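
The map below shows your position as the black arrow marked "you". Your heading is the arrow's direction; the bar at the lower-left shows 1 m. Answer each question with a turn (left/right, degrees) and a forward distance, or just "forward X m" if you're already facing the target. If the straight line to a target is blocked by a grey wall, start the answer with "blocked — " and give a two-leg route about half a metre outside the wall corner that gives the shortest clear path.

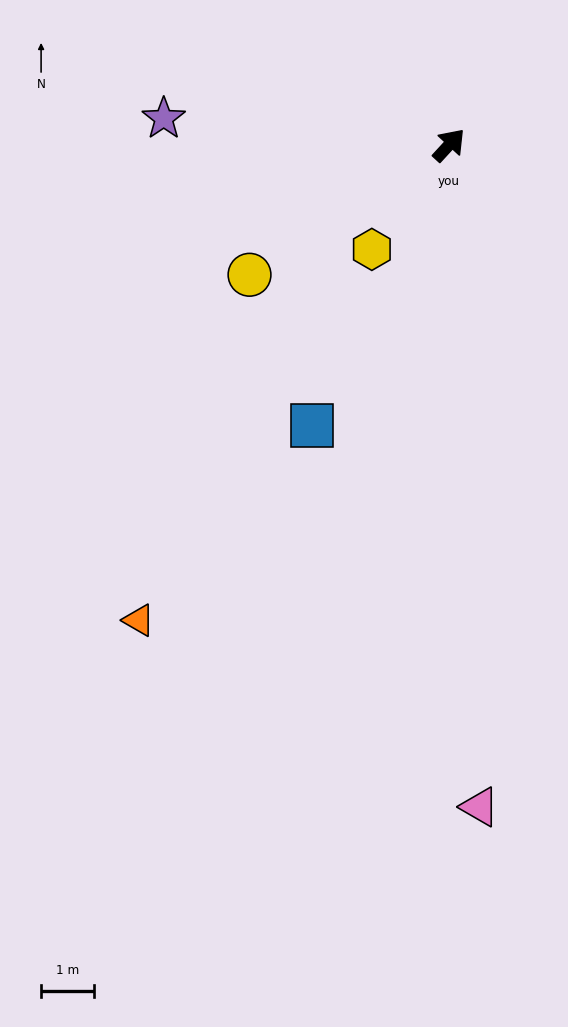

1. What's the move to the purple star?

turn left 127°, forward 5.5 m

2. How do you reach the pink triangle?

turn right 135°, forward 12.6 m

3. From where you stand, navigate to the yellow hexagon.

turn right 174°, forward 2.5 m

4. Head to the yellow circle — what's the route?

turn left 166°, forward 4.5 m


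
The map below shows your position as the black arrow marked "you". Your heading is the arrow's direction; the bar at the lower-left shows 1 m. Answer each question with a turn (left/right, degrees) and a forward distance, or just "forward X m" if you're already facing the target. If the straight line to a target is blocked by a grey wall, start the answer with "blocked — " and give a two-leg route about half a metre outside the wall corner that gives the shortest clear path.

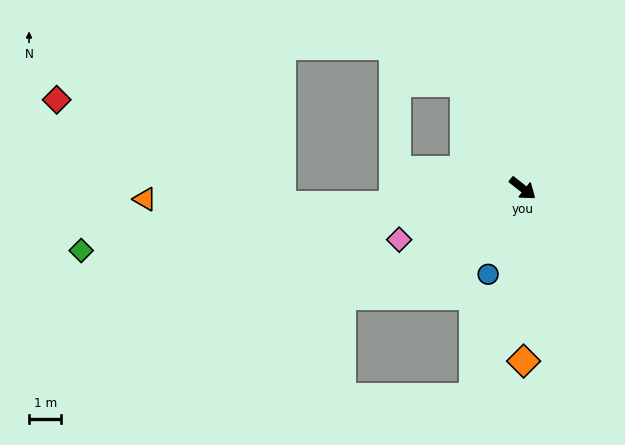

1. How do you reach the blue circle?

turn right 74°, forward 2.9 m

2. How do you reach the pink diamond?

turn right 119°, forward 4.1 m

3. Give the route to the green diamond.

turn right 134°, forward 13.8 m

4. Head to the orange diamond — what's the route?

turn right 51°, forward 5.3 m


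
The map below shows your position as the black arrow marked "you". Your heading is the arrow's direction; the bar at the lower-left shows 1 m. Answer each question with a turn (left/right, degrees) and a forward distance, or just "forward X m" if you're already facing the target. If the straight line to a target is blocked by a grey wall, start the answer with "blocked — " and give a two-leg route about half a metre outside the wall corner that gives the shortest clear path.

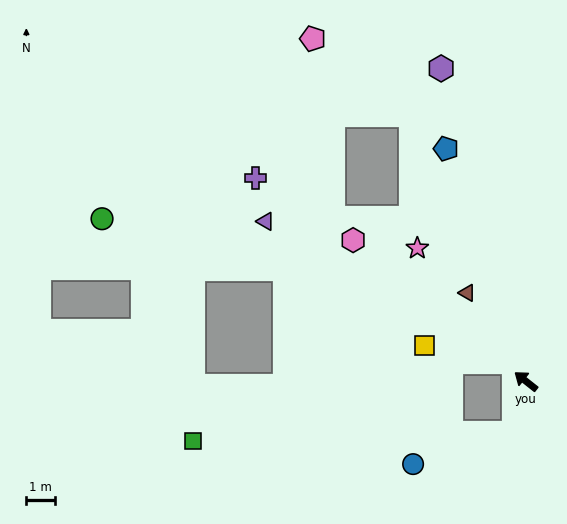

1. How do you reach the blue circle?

blocked — turn left 115°, forward 1.9 m, then turn right 59°, forward 3.7 m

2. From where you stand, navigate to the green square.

blocked — turn left 115°, forward 1.9 m, then turn right 75°, forward 11.4 m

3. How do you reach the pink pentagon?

blocked — turn right 28°, forward 10.3 m, then turn left 29°, forward 4.4 m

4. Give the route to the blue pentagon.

turn right 33°, forward 8.7 m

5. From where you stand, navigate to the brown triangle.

turn right 18°, forward 3.8 m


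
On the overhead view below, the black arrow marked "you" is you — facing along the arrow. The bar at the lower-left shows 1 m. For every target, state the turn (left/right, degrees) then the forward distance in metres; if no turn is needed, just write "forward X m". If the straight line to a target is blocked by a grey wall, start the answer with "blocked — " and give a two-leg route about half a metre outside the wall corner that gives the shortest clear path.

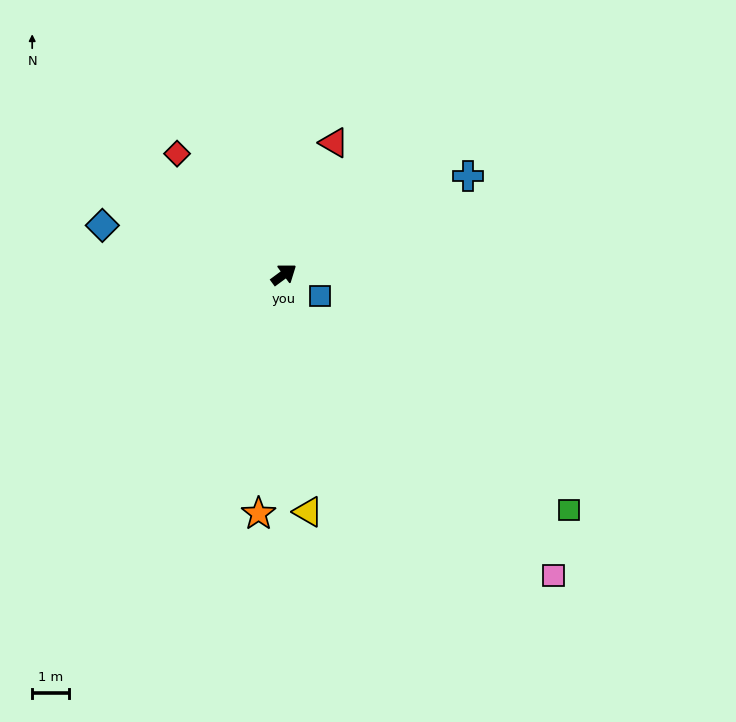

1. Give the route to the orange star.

turn right 132°, forward 6.6 m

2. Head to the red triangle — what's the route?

turn left 33°, forward 3.9 m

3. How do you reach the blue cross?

turn right 8°, forward 5.7 m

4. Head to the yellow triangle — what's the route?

turn right 121°, forward 6.6 m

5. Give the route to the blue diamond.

turn left 128°, forward 5.2 m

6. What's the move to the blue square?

turn right 68°, forward 1.1 m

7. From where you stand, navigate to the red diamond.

turn left 95°, forward 4.4 m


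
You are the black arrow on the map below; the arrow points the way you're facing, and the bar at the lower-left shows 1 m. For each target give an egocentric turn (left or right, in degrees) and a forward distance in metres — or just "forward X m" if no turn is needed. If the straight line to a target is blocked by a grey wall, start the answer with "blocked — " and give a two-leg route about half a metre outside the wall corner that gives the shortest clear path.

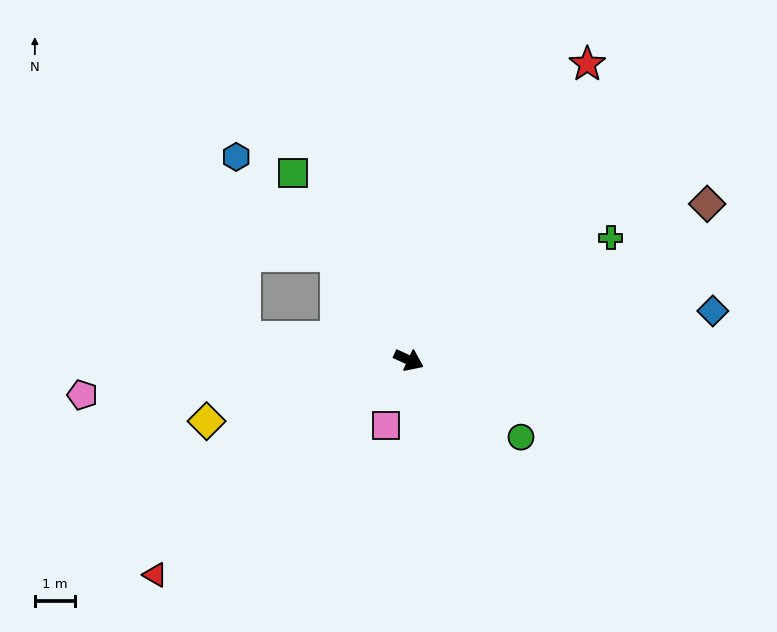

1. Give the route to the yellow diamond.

turn right 138°, forward 5.2 m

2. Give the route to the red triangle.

turn right 115°, forward 8.2 m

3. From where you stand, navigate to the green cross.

turn left 56°, forward 5.8 m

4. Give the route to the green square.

turn left 147°, forward 5.5 m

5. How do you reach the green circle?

turn right 10°, forward 3.4 m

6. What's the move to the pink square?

turn right 84°, forward 1.7 m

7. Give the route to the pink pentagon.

turn right 149°, forward 8.1 m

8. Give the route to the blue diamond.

turn left 34°, forward 7.6 m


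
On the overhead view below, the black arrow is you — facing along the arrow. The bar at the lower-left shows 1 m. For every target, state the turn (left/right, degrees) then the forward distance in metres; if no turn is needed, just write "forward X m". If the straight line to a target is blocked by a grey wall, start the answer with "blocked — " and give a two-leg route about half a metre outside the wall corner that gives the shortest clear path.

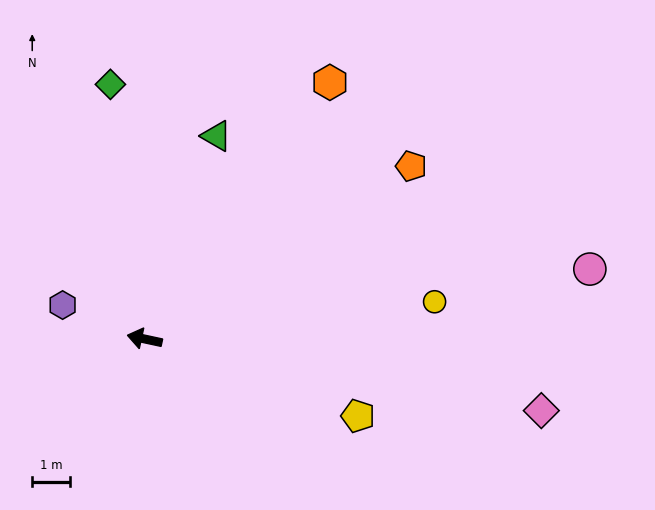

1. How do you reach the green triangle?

turn right 97°, forward 5.6 m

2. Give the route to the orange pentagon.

turn right 135°, forward 8.3 m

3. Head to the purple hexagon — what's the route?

turn right 10°, forward 2.3 m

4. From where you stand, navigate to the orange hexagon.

turn right 114°, forward 8.3 m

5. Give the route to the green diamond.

turn right 70°, forward 6.7 m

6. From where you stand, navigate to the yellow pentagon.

turn left 172°, forward 5.9 m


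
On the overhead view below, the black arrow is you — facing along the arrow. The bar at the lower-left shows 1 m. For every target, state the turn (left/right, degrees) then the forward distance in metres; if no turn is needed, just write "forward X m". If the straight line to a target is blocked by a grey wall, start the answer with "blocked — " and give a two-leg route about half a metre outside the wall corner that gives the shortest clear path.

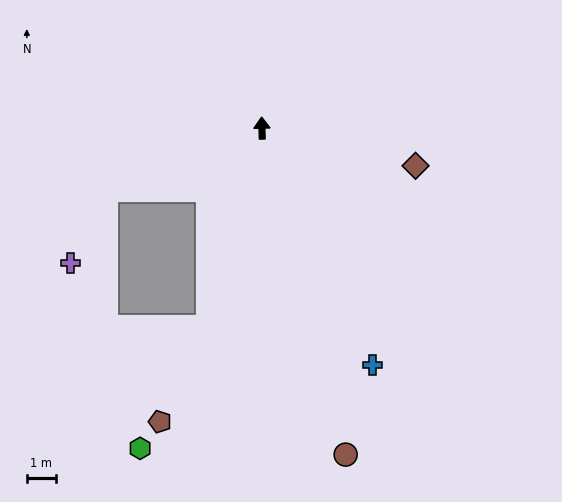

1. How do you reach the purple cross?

blocked — turn left 110°, forward 5.7 m, then turn left 43°, forward 2.8 m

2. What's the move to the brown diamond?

turn right 105°, forward 5.4 m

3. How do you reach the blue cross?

turn right 156°, forward 8.9 m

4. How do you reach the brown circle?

turn right 167°, forward 11.5 m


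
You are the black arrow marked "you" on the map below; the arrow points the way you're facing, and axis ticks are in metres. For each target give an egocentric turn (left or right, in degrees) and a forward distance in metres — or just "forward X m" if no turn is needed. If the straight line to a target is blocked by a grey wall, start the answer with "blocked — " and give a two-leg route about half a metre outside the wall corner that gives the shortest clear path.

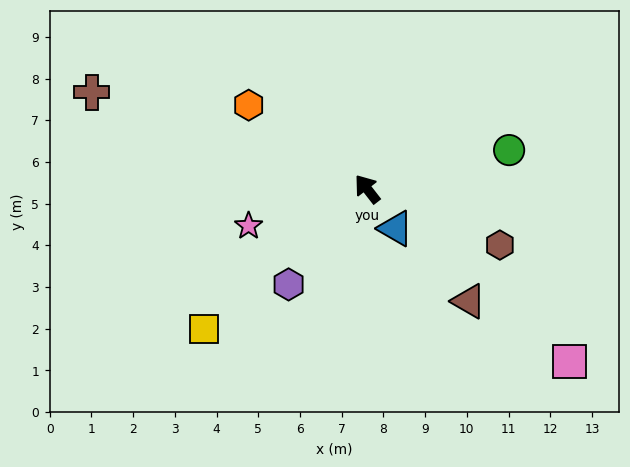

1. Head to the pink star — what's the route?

turn left 69°, forward 3.0 m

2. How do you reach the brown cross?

turn left 33°, forward 7.0 m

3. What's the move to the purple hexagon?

turn left 103°, forward 3.0 m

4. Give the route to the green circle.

turn right 113°, forward 3.5 m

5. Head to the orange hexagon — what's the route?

turn left 17°, forward 3.5 m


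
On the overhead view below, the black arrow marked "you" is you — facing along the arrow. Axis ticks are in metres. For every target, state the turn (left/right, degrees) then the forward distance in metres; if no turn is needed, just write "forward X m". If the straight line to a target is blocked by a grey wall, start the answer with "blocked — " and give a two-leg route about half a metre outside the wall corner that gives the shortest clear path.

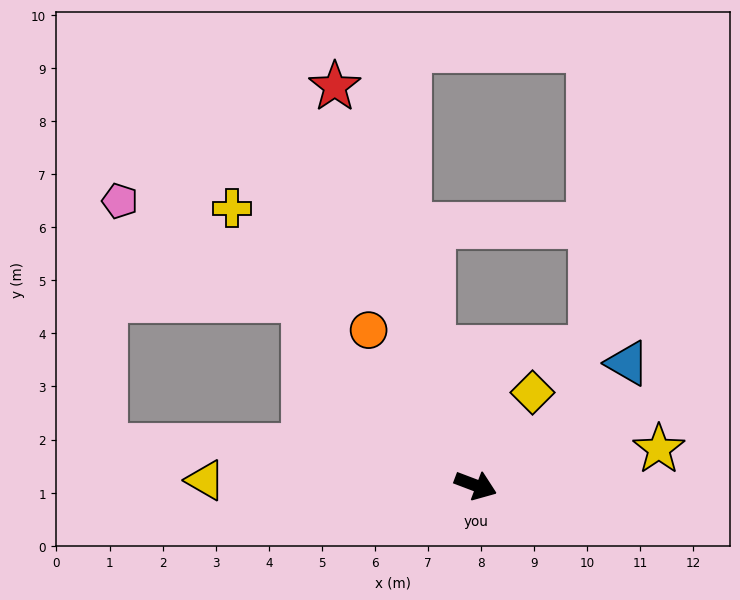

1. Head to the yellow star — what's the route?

turn left 32°, forward 3.5 m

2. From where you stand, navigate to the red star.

turn left 130°, forward 8.0 m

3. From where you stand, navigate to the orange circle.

turn left 145°, forward 3.6 m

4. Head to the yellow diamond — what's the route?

turn left 79°, forward 2.1 m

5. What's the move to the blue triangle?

turn left 60°, forward 3.7 m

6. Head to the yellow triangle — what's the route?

turn right 160°, forward 5.1 m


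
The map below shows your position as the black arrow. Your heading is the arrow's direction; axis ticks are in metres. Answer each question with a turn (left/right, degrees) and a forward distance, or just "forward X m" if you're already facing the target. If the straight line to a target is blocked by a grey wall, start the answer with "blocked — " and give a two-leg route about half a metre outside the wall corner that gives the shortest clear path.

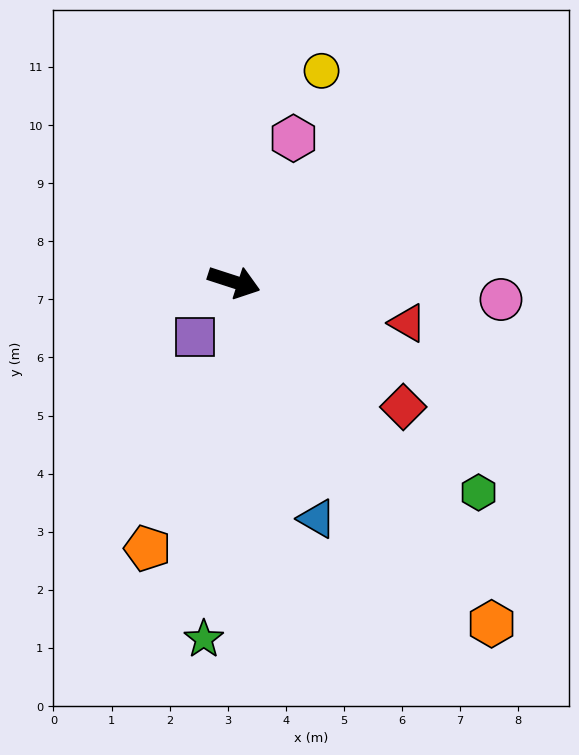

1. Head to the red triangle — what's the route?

turn left 5°, forward 3.1 m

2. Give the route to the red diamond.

turn right 19°, forward 3.6 m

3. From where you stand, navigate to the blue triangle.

turn right 53°, forward 4.3 m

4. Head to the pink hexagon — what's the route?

turn left 85°, forward 2.7 m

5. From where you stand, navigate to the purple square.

turn right 107°, forward 1.2 m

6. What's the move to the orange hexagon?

turn right 35°, forward 7.4 m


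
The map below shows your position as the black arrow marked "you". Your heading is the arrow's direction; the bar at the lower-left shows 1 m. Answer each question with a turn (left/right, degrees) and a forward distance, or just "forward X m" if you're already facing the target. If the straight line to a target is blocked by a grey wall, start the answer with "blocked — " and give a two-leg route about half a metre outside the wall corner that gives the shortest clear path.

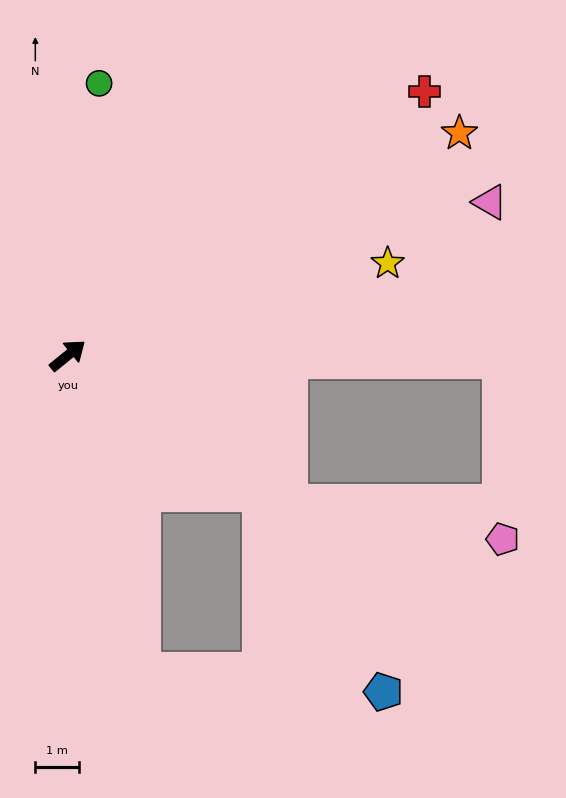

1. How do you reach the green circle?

turn left 44°, forward 6.3 m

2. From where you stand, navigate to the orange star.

turn right 10°, forward 10.3 m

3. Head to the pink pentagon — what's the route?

blocked — turn right 73°, forward 6.1 m, then turn left 24°, forward 5.0 m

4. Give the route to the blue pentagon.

blocked — turn right 75°, forward 5.4 m, then turn right 22°, forward 5.3 m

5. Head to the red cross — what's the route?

turn right 3°, forward 10.1 m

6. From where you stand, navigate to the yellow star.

turn right 23°, forward 7.6 m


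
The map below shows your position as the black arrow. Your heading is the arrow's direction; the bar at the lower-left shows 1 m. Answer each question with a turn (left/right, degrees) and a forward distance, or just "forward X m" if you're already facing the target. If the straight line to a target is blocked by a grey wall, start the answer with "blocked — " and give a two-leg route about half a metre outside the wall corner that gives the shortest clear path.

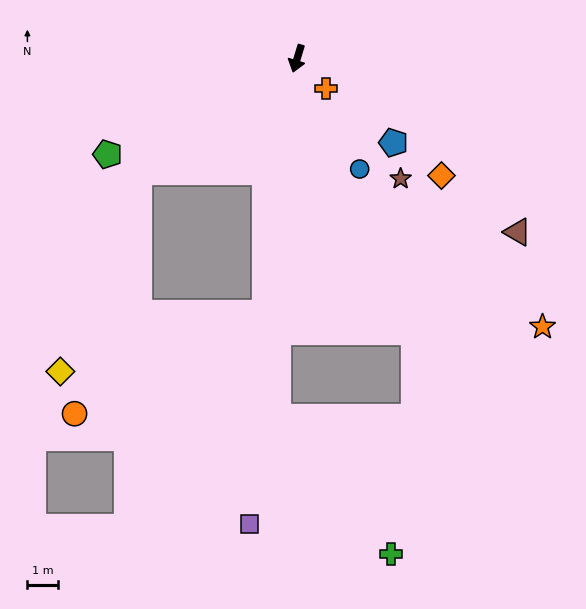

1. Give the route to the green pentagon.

turn right 46°, forward 6.9 m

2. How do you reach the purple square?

turn left 11°, forward 15.3 m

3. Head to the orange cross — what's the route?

turn left 61°, forward 1.4 m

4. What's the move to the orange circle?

blocked — turn right 37°, forward 6.4 m, then turn left 39°, forward 8.2 m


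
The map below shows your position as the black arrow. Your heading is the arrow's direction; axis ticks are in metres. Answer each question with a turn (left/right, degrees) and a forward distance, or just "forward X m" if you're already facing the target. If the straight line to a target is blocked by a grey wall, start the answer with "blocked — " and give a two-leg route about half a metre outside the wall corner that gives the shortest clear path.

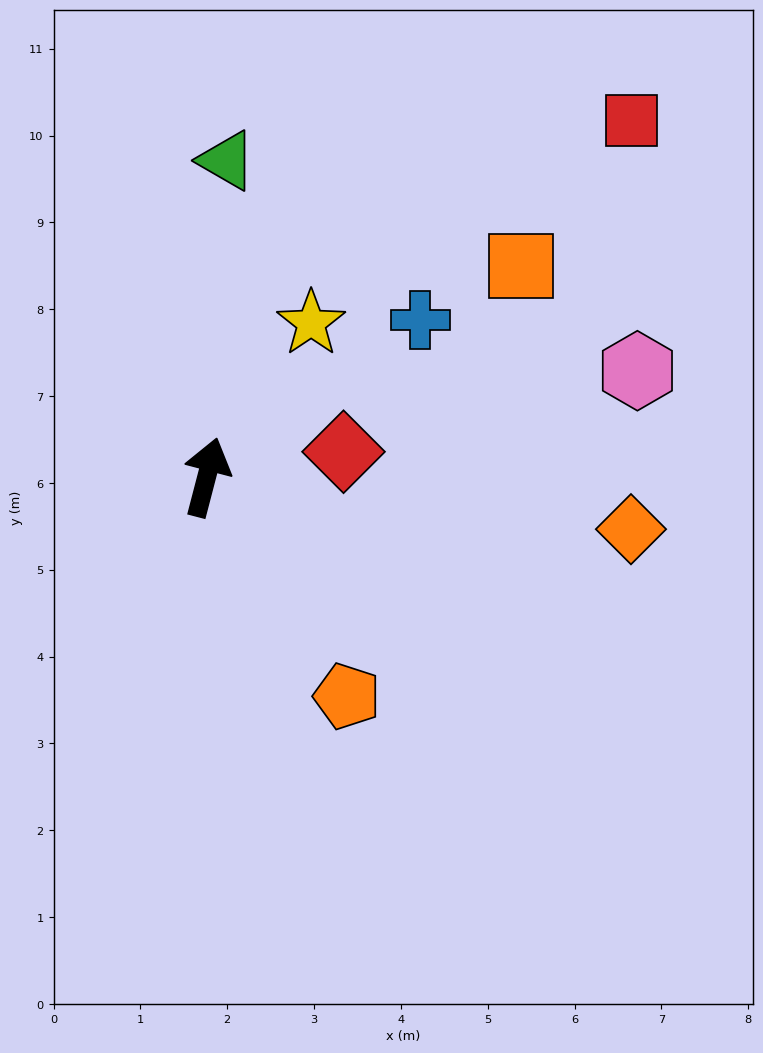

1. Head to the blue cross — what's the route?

turn right 39°, forward 3.1 m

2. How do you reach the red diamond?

turn right 65°, forward 1.6 m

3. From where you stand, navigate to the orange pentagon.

turn right 133°, forward 3.0 m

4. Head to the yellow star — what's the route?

turn right 20°, forward 2.1 m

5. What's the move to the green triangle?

turn left 11°, forward 3.7 m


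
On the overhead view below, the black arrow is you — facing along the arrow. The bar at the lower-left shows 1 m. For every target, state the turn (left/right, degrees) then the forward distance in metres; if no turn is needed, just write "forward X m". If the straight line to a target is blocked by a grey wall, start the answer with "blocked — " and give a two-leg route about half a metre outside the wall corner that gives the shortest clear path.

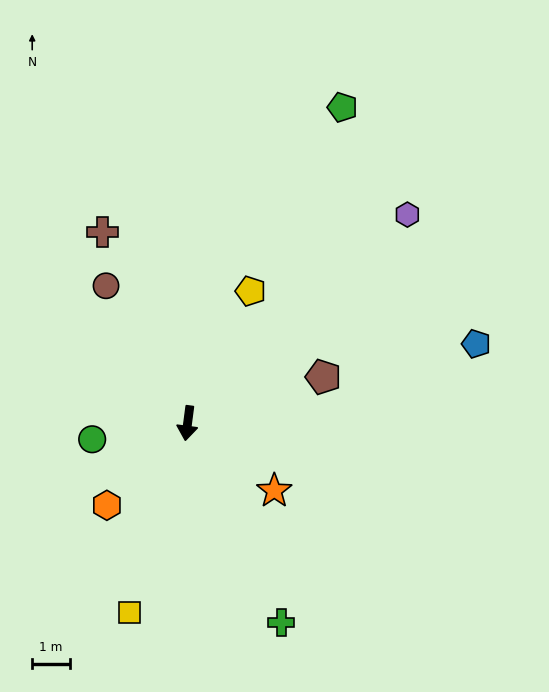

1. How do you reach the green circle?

turn right 73°, forward 2.6 m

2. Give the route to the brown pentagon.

turn left 116°, forward 3.8 m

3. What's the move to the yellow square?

turn right 10°, forward 5.3 m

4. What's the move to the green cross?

turn left 33°, forward 5.9 m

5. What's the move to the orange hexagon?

turn right 37°, forward 3.1 m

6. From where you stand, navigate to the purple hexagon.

turn left 141°, forward 8.1 m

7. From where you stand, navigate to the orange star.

turn left 60°, forward 2.9 m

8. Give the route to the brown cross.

turn right 149°, forward 5.6 m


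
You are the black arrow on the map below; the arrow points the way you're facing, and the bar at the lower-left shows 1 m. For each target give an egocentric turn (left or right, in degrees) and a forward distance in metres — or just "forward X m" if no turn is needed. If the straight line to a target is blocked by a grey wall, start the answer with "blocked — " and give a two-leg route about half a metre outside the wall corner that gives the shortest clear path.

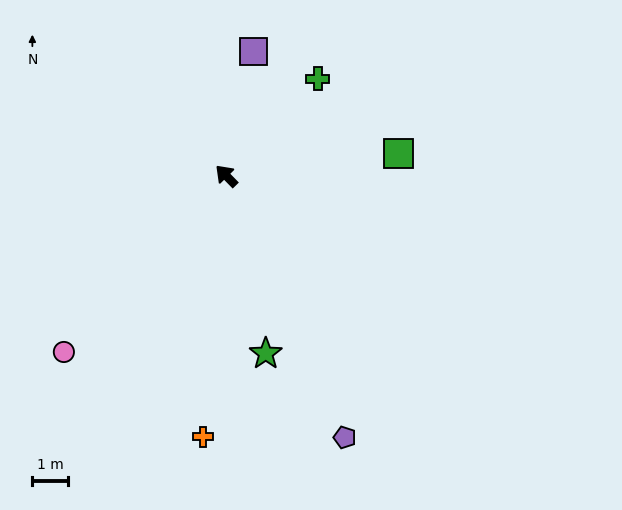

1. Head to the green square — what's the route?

turn right 127°, forward 4.9 m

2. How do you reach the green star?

turn left 148°, forward 5.1 m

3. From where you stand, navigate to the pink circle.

turn left 93°, forward 6.8 m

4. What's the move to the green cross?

turn right 88°, forward 3.8 m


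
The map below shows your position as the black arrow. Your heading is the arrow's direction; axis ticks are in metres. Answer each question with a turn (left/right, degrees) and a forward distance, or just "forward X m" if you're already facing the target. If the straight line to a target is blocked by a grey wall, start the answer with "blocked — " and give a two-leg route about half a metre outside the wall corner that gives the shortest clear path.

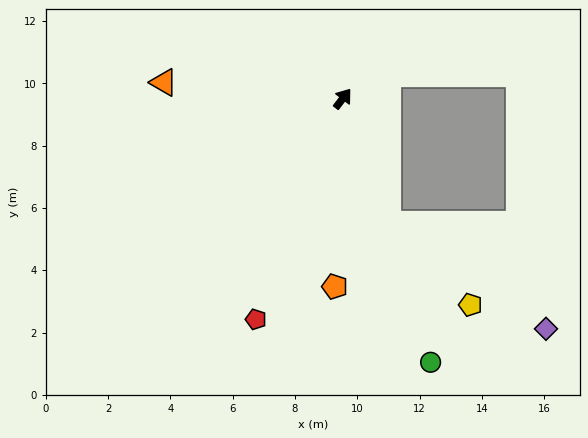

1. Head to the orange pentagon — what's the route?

turn right 145°, forward 6.0 m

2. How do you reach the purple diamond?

blocked — turn right 123°, forward 4.3 m, then turn left 37°, forward 6.1 m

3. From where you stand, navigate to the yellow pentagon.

blocked — turn right 123°, forward 4.3 m, then turn left 26°, forward 3.7 m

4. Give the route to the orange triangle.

turn left 122°, forward 5.8 m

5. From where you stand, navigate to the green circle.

turn right 124°, forward 8.9 m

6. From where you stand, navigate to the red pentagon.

turn right 164°, forward 7.6 m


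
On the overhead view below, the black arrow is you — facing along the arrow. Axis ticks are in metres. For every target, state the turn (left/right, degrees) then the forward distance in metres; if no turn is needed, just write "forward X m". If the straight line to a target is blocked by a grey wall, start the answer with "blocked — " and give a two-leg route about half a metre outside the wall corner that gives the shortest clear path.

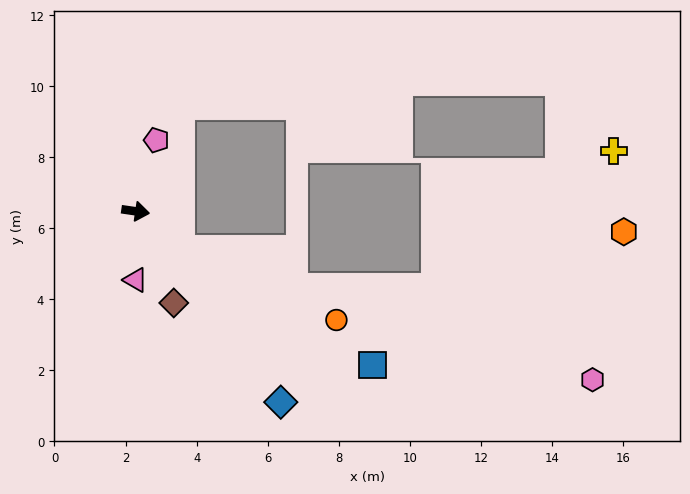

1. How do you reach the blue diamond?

turn right 44°, forward 6.7 m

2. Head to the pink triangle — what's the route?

turn right 82°, forward 1.9 m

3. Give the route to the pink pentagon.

turn left 82°, forward 2.1 m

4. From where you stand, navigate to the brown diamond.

turn right 59°, forward 2.8 m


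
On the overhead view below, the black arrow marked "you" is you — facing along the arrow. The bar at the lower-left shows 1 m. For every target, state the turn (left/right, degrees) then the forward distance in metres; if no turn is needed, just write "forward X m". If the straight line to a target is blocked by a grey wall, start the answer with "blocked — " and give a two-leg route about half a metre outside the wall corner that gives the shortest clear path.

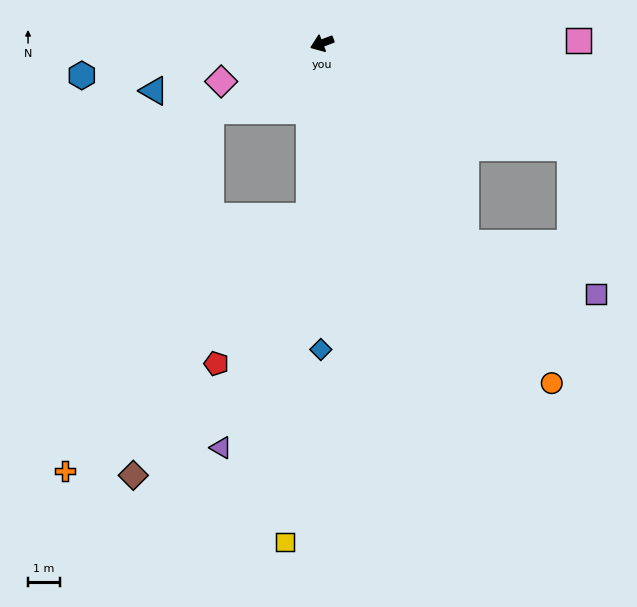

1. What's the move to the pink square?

turn left 160°, forward 8.0 m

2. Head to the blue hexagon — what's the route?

turn right 13°, forward 7.6 m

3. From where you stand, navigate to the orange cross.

blocked — turn left 65°, forward 5.5 m, then turn right 40°, forward 11.1 m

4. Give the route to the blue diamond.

turn left 69°, forward 9.6 m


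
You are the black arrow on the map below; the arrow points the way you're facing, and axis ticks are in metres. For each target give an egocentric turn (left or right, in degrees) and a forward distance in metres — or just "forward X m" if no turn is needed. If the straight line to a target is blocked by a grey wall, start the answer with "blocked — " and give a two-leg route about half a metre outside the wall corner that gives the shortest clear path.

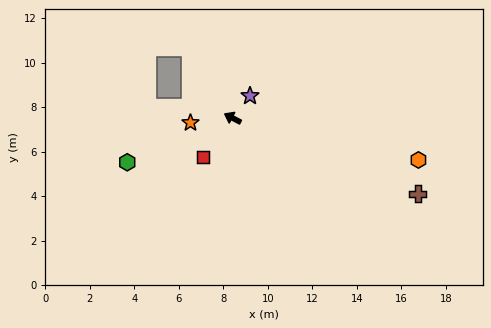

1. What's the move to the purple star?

turn right 101°, forward 1.3 m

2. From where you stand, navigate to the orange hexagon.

turn right 165°, forward 8.6 m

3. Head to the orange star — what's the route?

turn left 34°, forward 1.9 m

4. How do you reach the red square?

turn left 80°, forward 2.2 m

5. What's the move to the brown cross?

turn right 175°, forward 9.0 m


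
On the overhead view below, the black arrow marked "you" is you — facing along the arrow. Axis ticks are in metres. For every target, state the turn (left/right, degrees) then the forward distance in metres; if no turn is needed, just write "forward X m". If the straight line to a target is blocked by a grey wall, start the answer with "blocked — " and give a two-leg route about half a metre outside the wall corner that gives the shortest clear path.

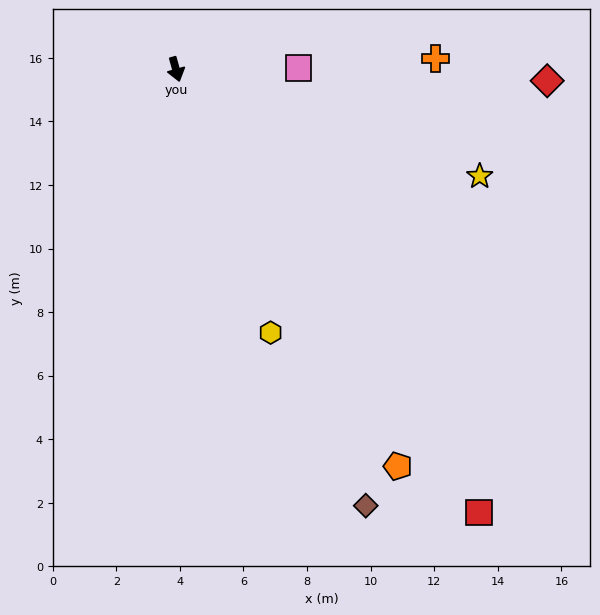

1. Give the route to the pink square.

turn left 75°, forward 3.9 m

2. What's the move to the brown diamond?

turn left 8°, forward 15.0 m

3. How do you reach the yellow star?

turn left 55°, forward 10.1 m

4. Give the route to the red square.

turn left 19°, forward 16.9 m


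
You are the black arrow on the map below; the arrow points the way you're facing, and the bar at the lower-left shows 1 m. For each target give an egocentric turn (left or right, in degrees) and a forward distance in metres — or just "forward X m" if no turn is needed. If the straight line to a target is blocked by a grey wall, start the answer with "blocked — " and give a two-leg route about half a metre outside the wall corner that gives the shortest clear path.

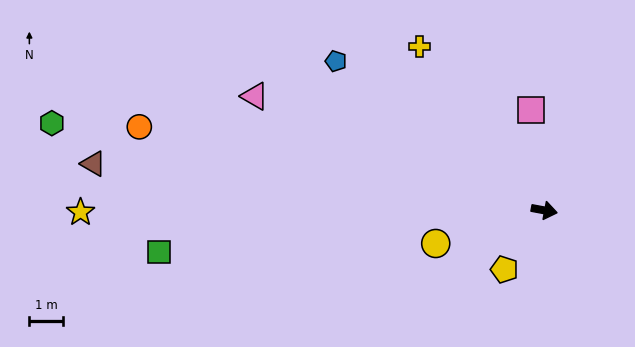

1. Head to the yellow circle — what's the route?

turn right 152°, forward 3.4 m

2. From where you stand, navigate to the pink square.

turn left 108°, forward 3.0 m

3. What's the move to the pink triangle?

turn left 169°, forward 9.3 m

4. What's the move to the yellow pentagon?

turn right 113°, forward 2.1 m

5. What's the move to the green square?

turn right 163°, forward 11.6 m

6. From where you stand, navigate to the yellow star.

turn right 169°, forward 13.9 m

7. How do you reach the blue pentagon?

turn left 155°, forward 7.7 m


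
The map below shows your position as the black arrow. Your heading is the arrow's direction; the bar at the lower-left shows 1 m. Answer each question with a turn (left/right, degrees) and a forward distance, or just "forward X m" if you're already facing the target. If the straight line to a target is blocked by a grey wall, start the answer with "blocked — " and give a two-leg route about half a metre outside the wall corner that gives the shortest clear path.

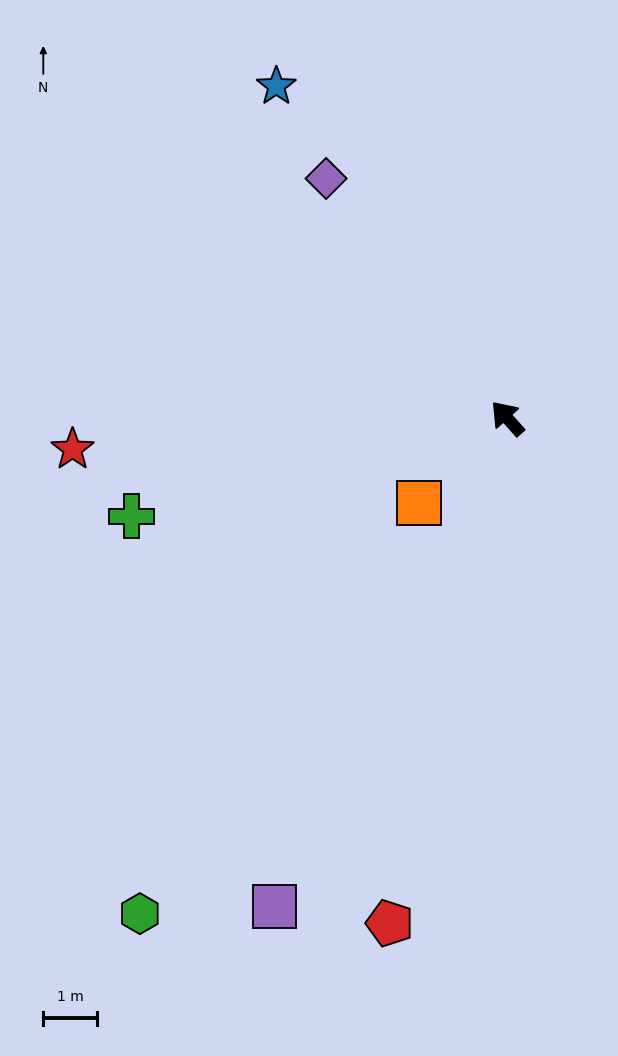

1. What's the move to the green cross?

turn left 63°, forward 7.2 m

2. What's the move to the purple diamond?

turn right 5°, forward 5.6 m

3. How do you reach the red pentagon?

turn left 125°, forward 9.7 m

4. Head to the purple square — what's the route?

turn left 113°, forward 10.1 m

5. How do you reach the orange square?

turn left 92°, forward 2.3 m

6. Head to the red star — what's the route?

turn left 52°, forward 8.1 m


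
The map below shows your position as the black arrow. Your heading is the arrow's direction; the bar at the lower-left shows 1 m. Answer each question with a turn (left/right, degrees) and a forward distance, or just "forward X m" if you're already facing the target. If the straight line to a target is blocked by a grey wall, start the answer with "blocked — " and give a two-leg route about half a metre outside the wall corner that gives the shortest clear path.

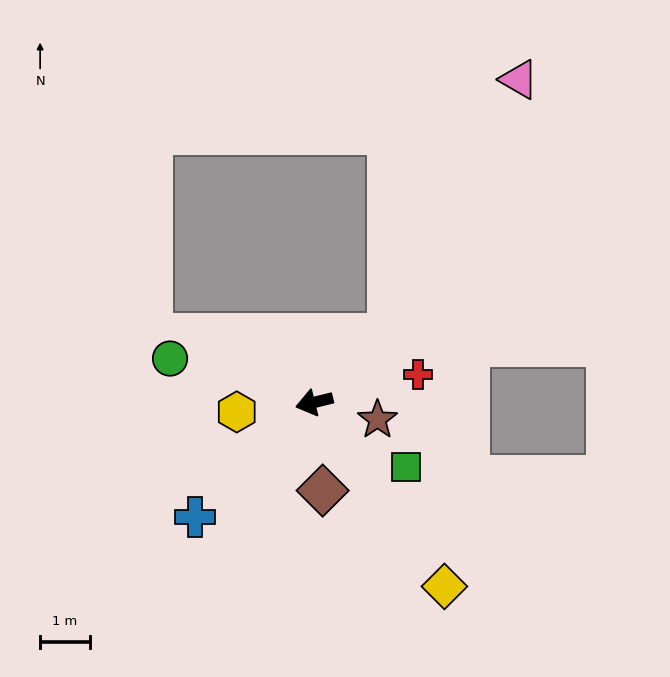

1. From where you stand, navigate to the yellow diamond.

turn left 111°, forward 4.5 m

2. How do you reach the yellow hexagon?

turn right 7°, forward 1.6 m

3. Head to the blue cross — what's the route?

turn left 30°, forward 3.3 m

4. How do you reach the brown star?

turn left 151°, forward 1.3 m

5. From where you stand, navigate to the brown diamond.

turn left 82°, forward 1.8 m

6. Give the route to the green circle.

turn right 31°, forward 3.0 m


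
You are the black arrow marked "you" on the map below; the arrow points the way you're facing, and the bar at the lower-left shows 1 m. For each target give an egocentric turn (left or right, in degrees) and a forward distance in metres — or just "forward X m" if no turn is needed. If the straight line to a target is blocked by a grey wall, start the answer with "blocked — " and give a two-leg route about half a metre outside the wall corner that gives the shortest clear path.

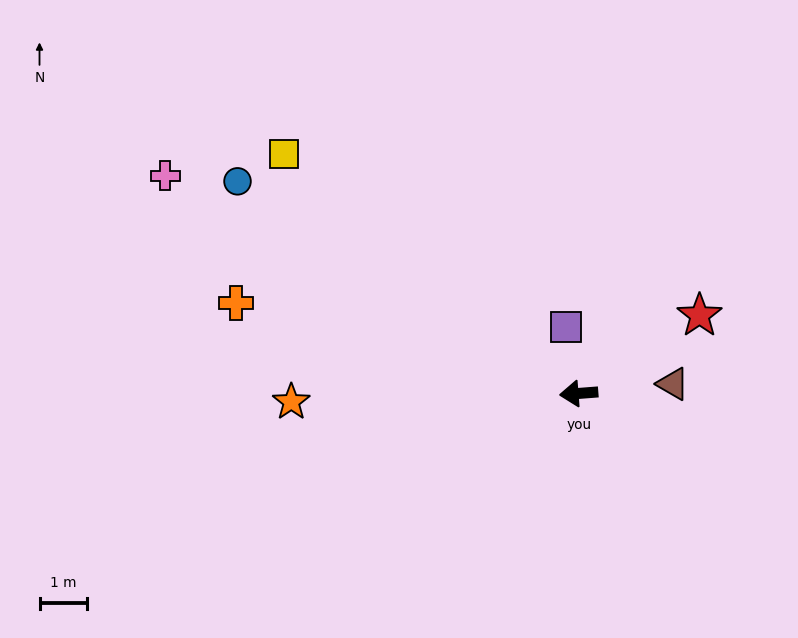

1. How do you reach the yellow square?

turn right 44°, forward 8.0 m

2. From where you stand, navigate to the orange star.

turn right 3°, forward 6.1 m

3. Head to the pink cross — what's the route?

turn right 32°, forward 9.8 m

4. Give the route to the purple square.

turn right 83°, forward 1.4 m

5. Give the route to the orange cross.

turn right 19°, forward 7.5 m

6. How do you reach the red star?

turn right 152°, forward 3.0 m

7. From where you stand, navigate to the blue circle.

turn right 36°, forward 8.5 m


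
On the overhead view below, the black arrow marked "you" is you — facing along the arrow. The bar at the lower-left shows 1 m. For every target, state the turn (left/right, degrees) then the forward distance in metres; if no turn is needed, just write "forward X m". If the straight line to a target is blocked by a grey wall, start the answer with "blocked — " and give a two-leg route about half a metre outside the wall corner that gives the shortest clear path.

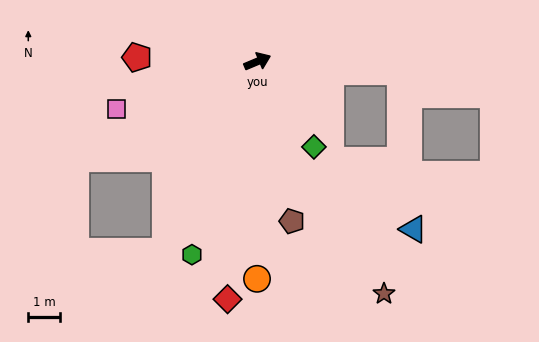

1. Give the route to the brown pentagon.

turn right 101°, forward 5.2 m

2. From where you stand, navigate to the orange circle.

turn right 113°, forward 6.9 m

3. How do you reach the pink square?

turn left 176°, forward 4.7 m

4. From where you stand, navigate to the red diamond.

turn right 120°, forward 7.6 m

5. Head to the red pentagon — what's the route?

turn left 155°, forward 3.8 m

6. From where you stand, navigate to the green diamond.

turn right 79°, forward 3.2 m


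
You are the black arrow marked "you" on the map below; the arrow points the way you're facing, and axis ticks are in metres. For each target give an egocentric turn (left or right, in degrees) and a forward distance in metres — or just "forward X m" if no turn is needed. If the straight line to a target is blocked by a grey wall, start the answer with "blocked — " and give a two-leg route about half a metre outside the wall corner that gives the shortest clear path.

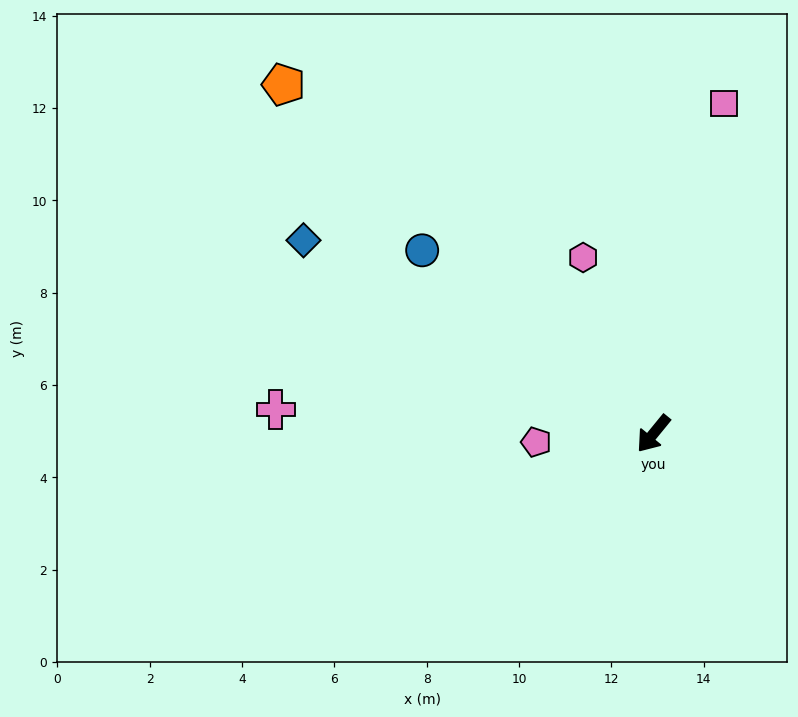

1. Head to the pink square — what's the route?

turn right 153°, forward 7.3 m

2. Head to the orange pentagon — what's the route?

turn right 94°, forward 11.0 m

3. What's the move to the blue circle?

turn right 89°, forward 6.4 m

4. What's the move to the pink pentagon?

turn right 47°, forward 2.5 m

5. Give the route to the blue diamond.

turn right 80°, forward 8.7 m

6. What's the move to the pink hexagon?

turn right 119°, forward 4.1 m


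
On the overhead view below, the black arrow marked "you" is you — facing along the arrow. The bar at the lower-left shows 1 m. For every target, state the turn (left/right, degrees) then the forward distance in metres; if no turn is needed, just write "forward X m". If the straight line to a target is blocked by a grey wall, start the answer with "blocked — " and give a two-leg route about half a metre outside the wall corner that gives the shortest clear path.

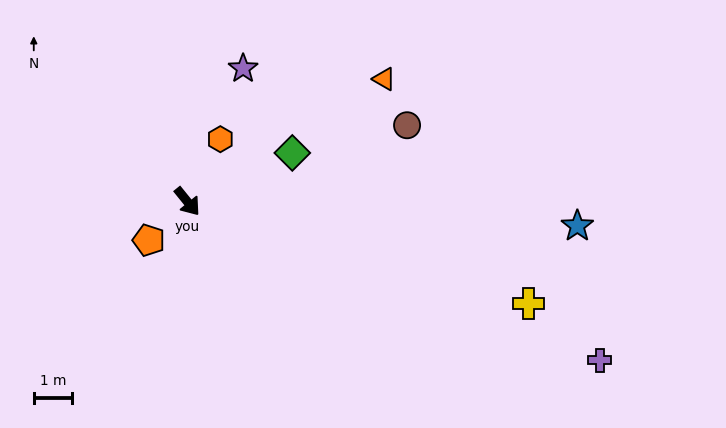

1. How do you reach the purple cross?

turn left 30°, forward 11.6 m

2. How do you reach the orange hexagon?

turn left 113°, forward 1.9 m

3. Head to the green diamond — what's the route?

turn left 76°, forward 3.0 m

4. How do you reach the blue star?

turn left 47°, forward 10.2 m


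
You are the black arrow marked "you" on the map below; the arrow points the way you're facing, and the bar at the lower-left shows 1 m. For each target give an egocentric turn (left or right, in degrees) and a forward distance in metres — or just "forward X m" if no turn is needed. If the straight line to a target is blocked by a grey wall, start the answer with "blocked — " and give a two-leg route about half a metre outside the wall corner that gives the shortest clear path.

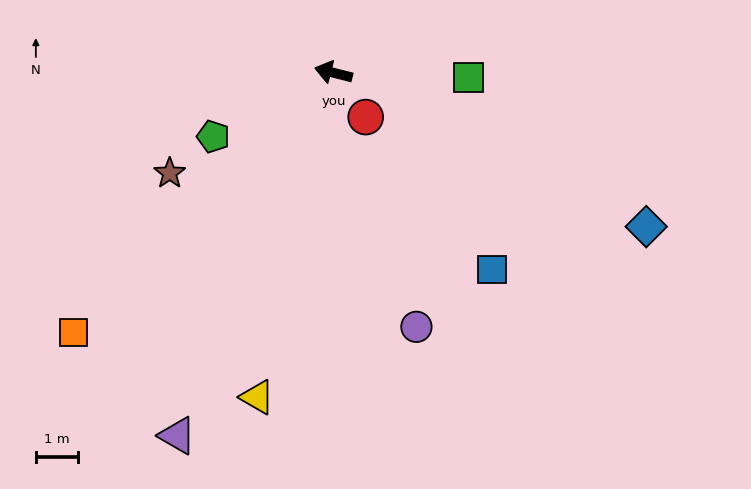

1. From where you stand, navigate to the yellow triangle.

turn left 91°, forward 7.9 m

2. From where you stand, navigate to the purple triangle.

turn left 81°, forward 9.4 m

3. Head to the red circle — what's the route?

turn left 140°, forward 1.3 m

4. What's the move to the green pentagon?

turn left 42°, forward 3.2 m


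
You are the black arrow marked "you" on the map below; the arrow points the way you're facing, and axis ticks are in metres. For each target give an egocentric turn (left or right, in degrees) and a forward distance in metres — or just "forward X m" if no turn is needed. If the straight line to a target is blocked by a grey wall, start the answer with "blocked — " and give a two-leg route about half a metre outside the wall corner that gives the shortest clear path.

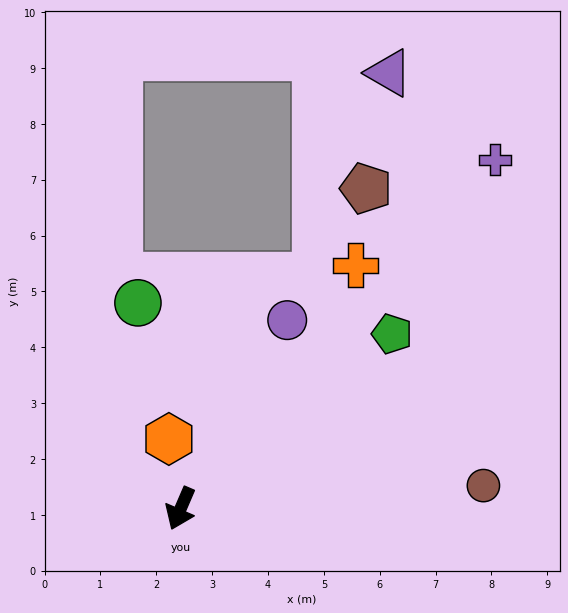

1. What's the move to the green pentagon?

turn left 153°, forward 4.9 m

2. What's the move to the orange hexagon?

turn right 147°, forward 1.3 m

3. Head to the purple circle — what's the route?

turn left 174°, forward 3.9 m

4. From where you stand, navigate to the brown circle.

turn left 118°, forward 5.4 m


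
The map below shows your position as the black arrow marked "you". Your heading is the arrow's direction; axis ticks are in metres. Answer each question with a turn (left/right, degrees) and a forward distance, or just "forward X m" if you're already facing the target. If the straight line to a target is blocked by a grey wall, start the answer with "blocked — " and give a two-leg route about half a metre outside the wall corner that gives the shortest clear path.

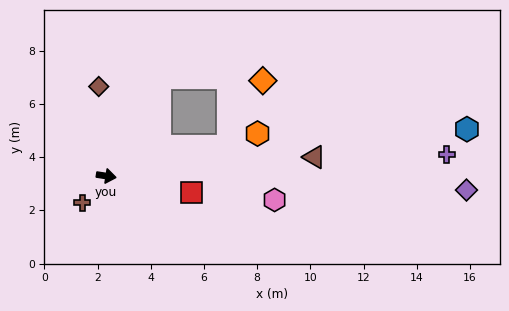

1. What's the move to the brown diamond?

turn left 104°, forward 3.4 m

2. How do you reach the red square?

turn right 2°, forward 3.2 m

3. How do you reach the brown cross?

turn right 123°, forward 1.4 m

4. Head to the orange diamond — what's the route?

blocked — turn left 23°, forward 4.7 m, then turn left 47°, forward 2.8 m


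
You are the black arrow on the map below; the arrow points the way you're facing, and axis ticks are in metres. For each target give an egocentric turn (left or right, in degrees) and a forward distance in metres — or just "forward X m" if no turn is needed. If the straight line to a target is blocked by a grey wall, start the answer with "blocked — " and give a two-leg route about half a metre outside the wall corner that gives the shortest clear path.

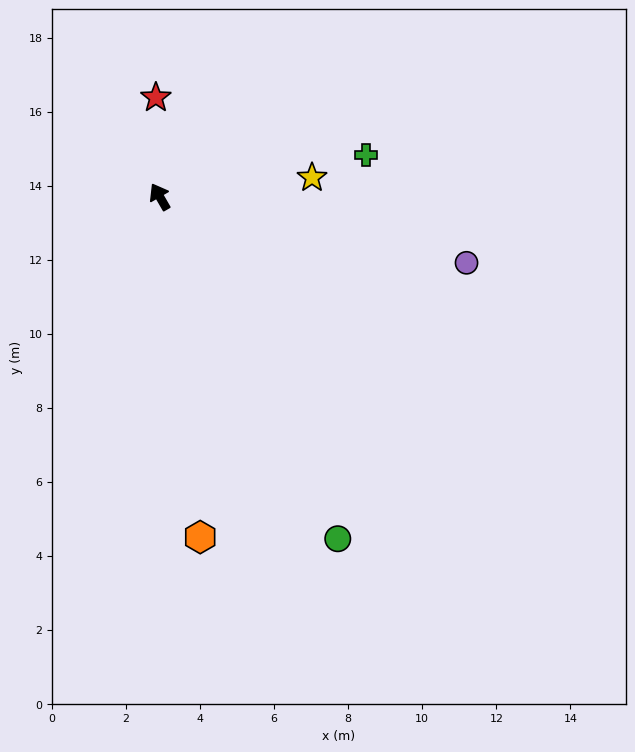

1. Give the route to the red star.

turn right 28°, forward 2.7 m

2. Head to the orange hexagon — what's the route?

turn left 157°, forward 9.3 m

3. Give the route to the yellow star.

turn right 113°, forward 4.1 m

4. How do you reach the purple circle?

turn right 132°, forward 8.5 m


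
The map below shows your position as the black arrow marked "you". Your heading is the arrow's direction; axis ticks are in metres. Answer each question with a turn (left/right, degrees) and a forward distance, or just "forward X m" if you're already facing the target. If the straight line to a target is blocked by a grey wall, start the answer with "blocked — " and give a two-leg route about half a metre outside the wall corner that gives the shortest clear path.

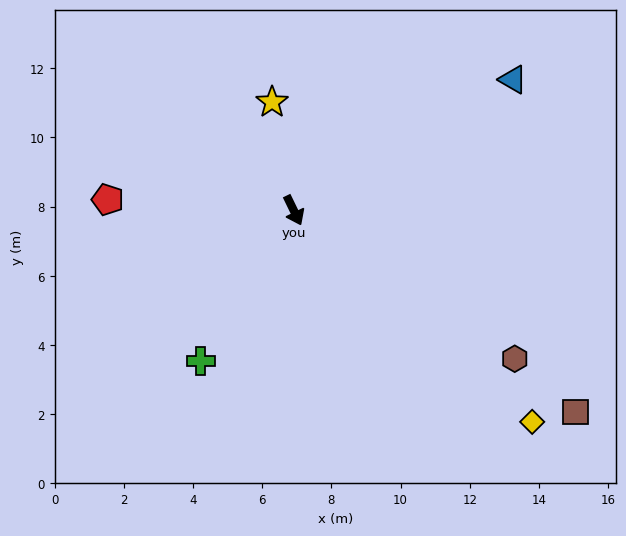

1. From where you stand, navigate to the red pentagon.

turn right 119°, forward 5.4 m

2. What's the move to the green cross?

turn right 58°, forward 5.1 m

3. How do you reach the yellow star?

turn left 165°, forward 3.2 m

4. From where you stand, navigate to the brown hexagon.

turn left 30°, forward 7.7 m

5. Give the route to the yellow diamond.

turn left 23°, forward 9.2 m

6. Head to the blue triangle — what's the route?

turn left 95°, forward 7.4 m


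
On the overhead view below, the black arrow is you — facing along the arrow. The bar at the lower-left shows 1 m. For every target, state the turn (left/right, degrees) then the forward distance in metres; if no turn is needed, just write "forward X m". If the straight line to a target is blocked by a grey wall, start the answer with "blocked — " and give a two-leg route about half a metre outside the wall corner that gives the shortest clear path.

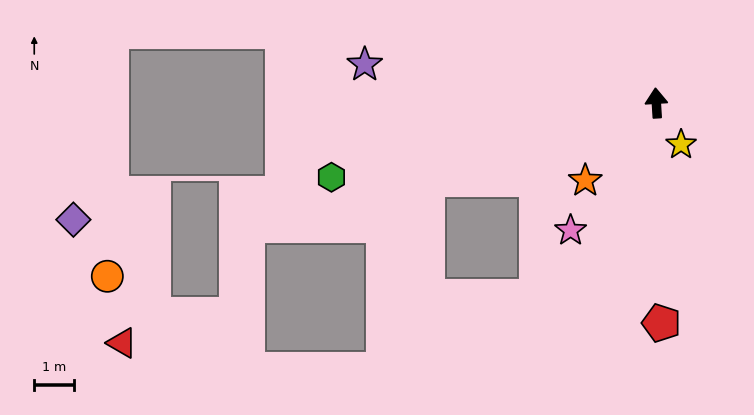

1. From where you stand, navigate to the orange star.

turn left 134°, forward 2.6 m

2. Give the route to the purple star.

turn left 79°, forward 7.3 m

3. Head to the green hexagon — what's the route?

turn left 99°, forward 8.3 m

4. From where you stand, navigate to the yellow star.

turn right 153°, forward 1.2 m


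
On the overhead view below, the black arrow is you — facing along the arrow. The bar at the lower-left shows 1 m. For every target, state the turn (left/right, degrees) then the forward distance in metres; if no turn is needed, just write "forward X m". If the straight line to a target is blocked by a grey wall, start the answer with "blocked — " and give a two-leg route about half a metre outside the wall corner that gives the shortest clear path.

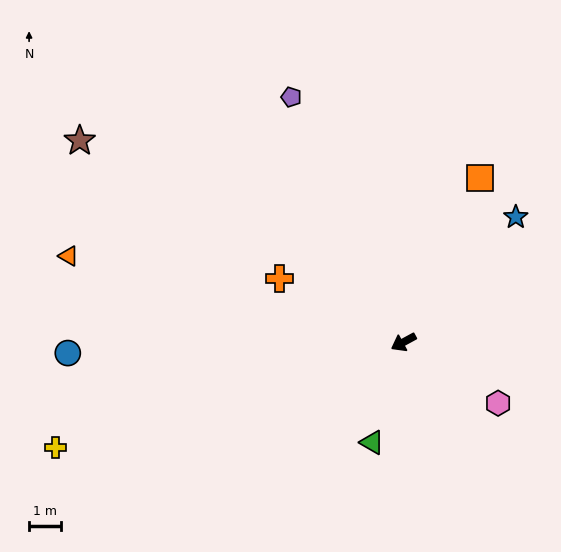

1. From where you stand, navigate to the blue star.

turn right 160°, forward 5.3 m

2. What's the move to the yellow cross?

turn right 12°, forward 11.4 m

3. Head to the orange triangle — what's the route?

turn right 43°, forward 10.9 m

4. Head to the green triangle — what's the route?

turn left 44°, forward 3.3 m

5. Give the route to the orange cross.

turn right 56°, forward 4.4 m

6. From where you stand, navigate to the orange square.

turn right 143°, forward 5.7 m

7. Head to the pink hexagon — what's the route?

turn left 119°, forward 3.5 m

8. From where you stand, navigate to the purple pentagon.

turn right 94°, forward 8.5 m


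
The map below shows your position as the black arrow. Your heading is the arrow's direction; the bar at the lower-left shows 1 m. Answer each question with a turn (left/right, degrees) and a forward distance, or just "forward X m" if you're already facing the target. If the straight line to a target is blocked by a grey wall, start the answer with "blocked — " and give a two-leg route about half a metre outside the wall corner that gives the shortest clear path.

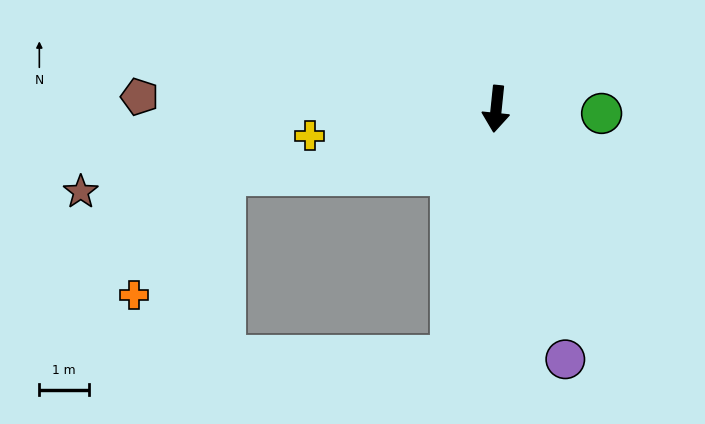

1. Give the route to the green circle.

turn left 93°, forward 2.1 m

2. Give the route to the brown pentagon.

turn right 86°, forward 7.3 m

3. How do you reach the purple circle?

turn left 21°, forward 5.3 m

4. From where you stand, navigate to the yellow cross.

turn right 76°, forward 3.8 m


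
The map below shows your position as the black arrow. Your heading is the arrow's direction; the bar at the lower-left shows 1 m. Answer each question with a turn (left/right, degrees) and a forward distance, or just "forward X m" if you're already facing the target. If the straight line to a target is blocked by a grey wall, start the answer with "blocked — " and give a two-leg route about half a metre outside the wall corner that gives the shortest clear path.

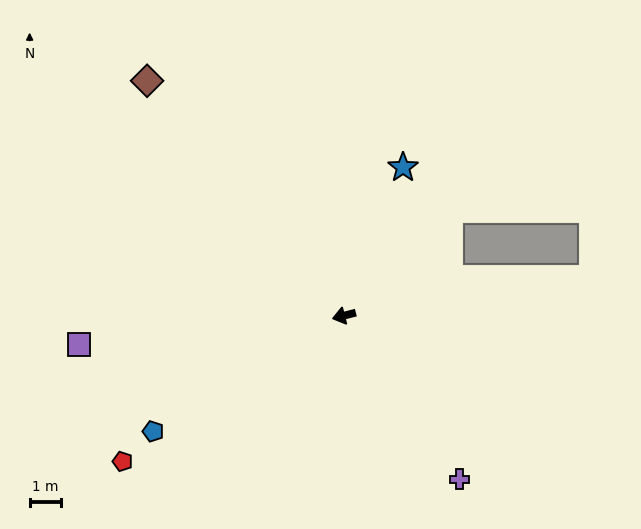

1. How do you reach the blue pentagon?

turn left 17°, forward 7.2 m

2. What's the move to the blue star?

turn right 126°, forward 5.1 m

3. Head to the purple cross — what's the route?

turn left 111°, forward 6.4 m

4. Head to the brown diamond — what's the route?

turn right 64°, forward 9.8 m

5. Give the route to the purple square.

turn right 8°, forward 8.5 m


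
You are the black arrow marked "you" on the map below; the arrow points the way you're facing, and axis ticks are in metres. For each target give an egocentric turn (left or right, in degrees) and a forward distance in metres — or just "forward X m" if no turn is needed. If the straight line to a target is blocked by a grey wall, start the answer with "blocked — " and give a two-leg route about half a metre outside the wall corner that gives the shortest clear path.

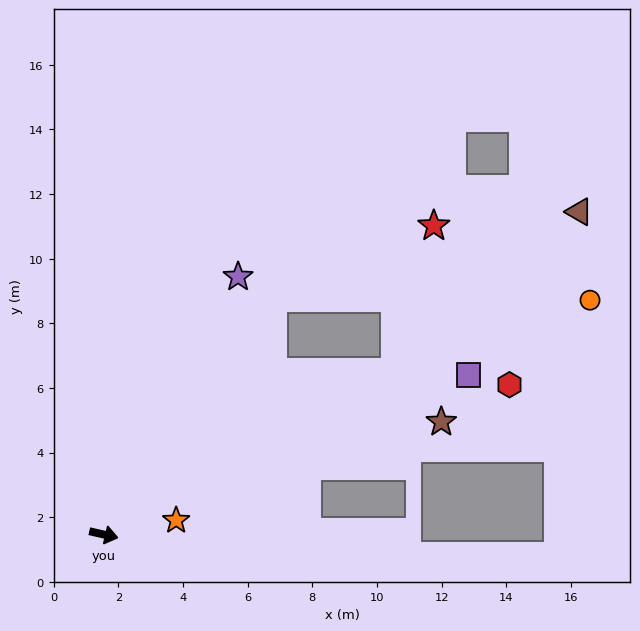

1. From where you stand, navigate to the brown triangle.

blocked — turn left 42°, forward 10.3 m, then turn left 12°, forward 7.5 m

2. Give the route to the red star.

blocked — turn left 67°, forward 9.0 m, then turn right 30°, forward 5.4 m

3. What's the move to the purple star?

turn left 75°, forward 9.0 m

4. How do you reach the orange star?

turn left 24°, forward 2.3 m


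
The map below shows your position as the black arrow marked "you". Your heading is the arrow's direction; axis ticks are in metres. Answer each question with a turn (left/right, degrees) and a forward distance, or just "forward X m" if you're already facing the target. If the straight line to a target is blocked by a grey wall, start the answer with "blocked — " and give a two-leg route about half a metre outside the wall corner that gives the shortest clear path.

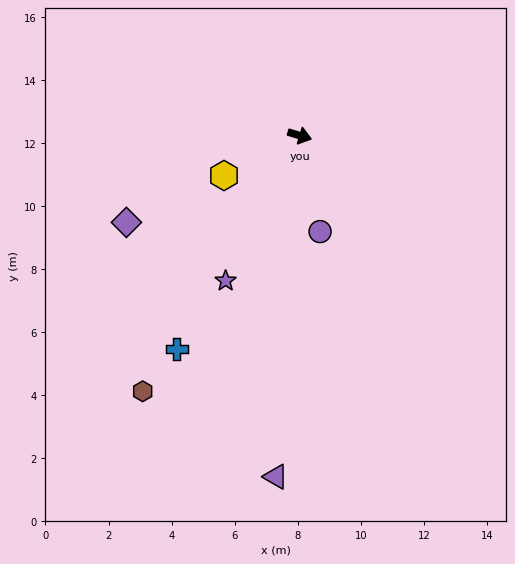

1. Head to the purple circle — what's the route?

turn right 61°, forward 3.1 m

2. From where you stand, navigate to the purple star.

turn right 100°, forward 5.2 m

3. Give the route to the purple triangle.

turn right 77°, forward 10.8 m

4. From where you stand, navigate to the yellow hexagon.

turn right 135°, forward 2.7 m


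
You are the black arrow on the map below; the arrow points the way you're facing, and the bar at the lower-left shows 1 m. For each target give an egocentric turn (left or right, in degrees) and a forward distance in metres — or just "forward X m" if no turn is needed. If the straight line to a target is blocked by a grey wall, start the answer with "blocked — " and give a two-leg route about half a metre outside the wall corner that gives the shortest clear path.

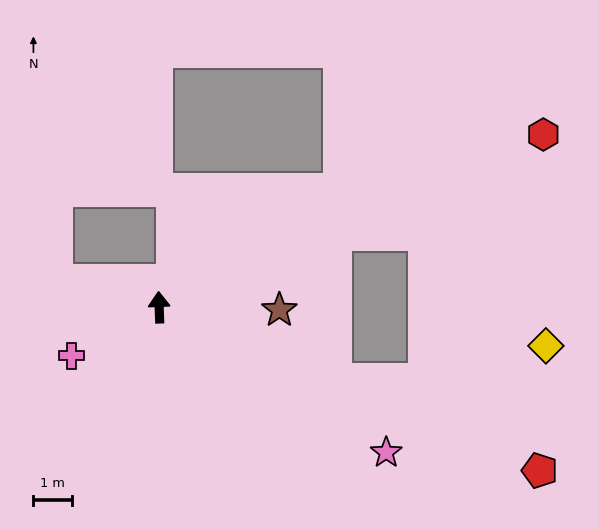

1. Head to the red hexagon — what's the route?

turn right 68°, forward 10.9 m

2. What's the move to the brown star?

turn right 93°, forward 3.1 m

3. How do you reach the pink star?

turn right 125°, forward 7.0 m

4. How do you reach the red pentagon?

turn right 115°, forward 10.8 m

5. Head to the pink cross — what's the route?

turn left 117°, forward 2.6 m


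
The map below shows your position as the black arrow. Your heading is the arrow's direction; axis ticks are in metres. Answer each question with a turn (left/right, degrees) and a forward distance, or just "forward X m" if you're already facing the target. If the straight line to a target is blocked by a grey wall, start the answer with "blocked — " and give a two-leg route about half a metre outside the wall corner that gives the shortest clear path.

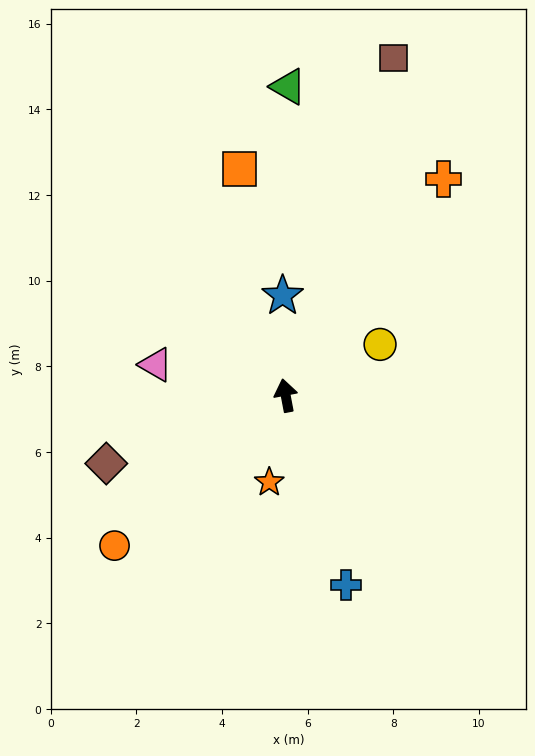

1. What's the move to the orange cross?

turn right 47°, forward 6.3 m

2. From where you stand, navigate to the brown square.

turn right 28°, forward 8.3 m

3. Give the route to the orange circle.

turn left 121°, forward 5.3 m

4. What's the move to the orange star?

turn left 159°, forward 2.1 m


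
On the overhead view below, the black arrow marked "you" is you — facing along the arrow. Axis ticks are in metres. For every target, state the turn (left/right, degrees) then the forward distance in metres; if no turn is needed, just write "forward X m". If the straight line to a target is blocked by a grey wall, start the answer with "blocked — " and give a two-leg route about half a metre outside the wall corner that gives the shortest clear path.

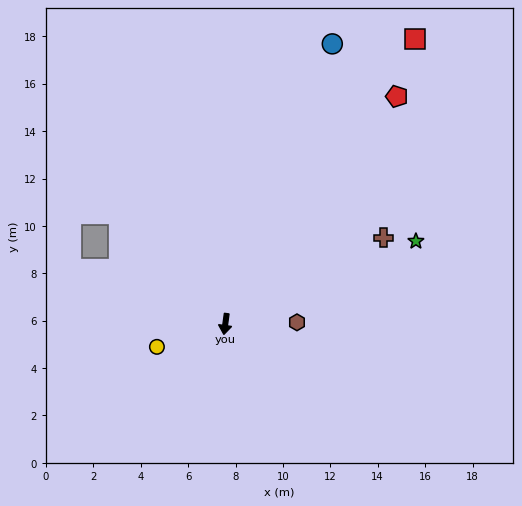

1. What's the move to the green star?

turn left 121°, forward 8.8 m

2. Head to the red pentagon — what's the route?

turn left 151°, forward 12.0 m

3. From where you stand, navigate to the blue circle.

turn left 167°, forward 12.7 m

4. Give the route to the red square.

turn left 154°, forward 14.5 m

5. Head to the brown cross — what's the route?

turn left 126°, forward 7.6 m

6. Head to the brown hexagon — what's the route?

turn left 99°, forward 3.0 m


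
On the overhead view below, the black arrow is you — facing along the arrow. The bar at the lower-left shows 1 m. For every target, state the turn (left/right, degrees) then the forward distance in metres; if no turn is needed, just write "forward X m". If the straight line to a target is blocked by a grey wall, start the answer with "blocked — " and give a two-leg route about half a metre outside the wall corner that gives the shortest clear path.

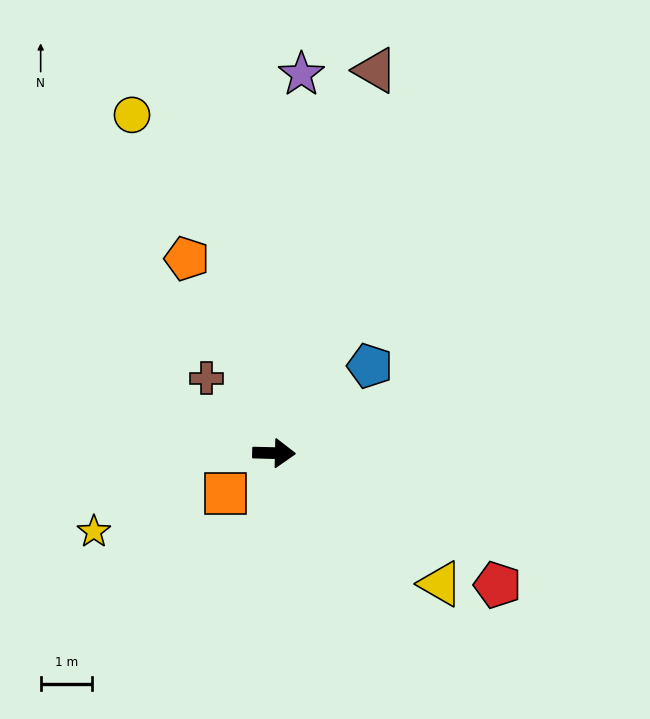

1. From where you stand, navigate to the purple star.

turn left 87°, forward 7.3 m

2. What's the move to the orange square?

turn right 139°, forward 1.2 m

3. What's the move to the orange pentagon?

turn left 116°, forward 4.1 m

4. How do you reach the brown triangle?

turn left 77°, forward 7.7 m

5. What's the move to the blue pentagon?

turn left 44°, forward 2.5 m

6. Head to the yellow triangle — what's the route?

turn right 37°, forward 4.1 m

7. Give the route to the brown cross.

turn left 133°, forward 2.0 m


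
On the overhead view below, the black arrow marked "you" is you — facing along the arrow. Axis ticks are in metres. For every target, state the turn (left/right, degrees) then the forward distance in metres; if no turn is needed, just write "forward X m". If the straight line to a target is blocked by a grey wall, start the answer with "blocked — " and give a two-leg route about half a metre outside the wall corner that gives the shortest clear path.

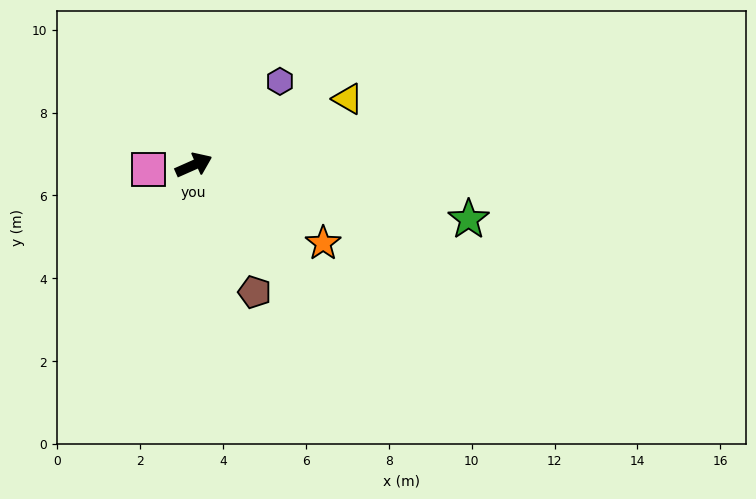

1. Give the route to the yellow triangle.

forward 4.0 m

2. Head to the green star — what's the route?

turn right 35°, forward 6.8 m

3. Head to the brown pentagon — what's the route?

turn right 88°, forward 3.4 m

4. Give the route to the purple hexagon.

turn left 20°, forward 2.9 m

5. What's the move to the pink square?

turn left 162°, forward 1.1 m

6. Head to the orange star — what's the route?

turn right 55°, forward 3.6 m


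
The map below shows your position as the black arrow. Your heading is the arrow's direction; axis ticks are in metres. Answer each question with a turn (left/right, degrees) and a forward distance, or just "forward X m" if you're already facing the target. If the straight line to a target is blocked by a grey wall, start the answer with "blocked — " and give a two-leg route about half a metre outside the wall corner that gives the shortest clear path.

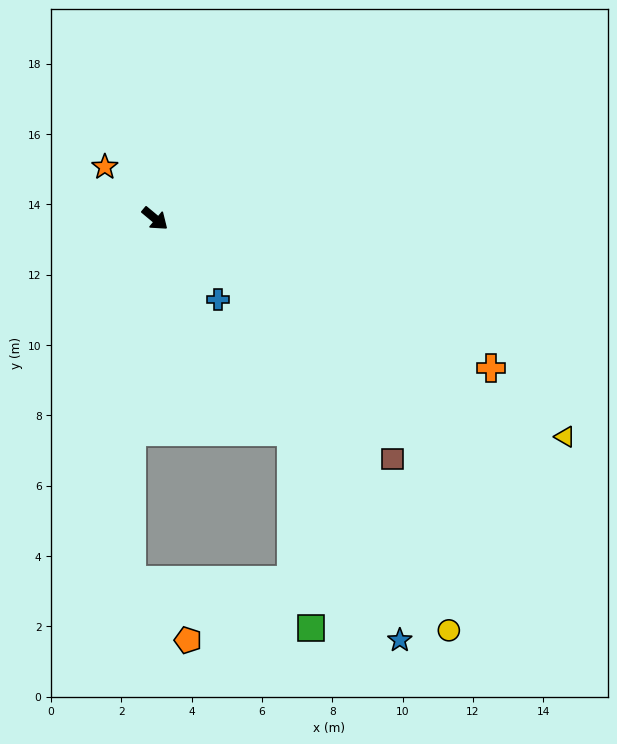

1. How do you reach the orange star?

turn left 174°, forward 2.0 m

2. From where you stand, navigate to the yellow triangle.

turn left 12°, forward 13.2 m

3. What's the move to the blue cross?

turn right 12°, forward 2.9 m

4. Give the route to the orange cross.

turn left 16°, forward 10.5 m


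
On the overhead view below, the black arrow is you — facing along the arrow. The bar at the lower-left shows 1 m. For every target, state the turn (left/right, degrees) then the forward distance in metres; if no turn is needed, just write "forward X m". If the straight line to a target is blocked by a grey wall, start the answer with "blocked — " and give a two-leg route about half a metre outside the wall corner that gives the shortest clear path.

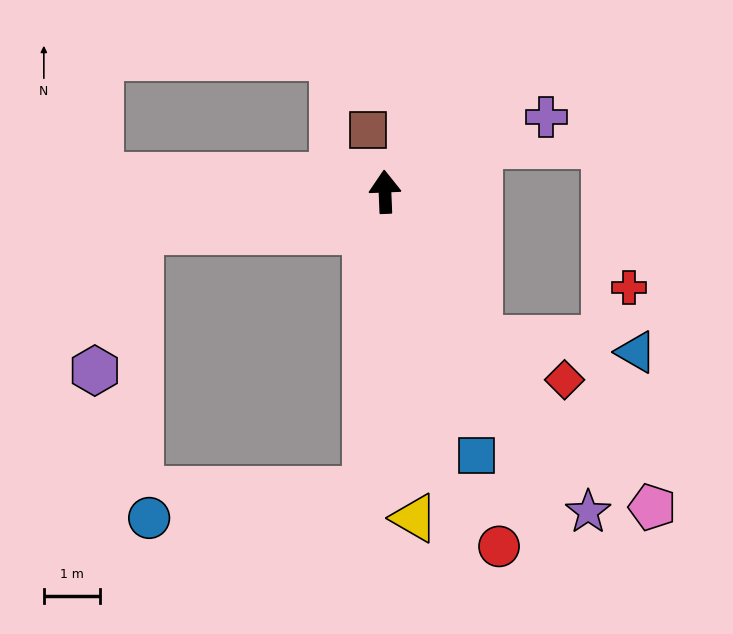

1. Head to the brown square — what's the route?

turn left 13°, forward 1.1 m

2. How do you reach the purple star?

turn right 150°, forward 6.7 m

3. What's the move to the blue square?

turn right 163°, forward 4.9 m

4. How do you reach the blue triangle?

blocked — turn right 150°, forward 3.1 m, then turn left 53°, forward 2.8 m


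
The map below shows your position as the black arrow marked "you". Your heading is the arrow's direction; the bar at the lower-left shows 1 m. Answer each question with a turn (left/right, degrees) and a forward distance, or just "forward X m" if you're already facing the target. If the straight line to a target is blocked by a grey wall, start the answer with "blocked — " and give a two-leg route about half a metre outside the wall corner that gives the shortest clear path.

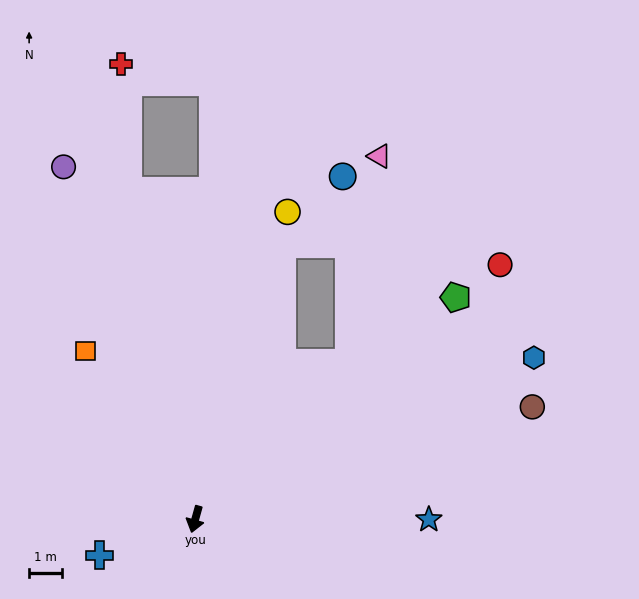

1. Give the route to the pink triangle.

blocked — turn left 151°, forward 6.7 m, then turn left 36°, forward 6.4 m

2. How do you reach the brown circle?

turn left 124°, forward 10.9 m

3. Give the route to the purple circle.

turn right 144°, forward 11.5 m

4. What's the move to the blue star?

turn left 105°, forward 7.2 m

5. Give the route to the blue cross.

turn right 54°, forward 3.1 m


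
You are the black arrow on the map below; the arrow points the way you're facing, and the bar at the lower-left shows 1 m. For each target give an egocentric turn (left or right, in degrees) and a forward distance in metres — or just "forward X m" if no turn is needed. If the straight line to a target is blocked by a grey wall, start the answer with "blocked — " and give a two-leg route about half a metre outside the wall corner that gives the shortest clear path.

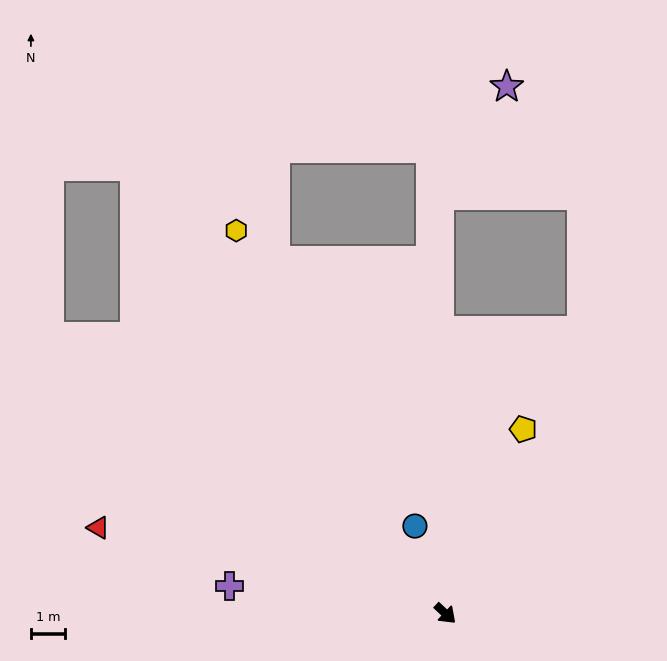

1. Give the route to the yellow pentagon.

turn left 110°, forward 5.8 m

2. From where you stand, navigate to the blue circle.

turn left 152°, forward 2.7 m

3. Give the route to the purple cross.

turn right 144°, forward 6.3 m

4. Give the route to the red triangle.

turn right 151°, forward 10.4 m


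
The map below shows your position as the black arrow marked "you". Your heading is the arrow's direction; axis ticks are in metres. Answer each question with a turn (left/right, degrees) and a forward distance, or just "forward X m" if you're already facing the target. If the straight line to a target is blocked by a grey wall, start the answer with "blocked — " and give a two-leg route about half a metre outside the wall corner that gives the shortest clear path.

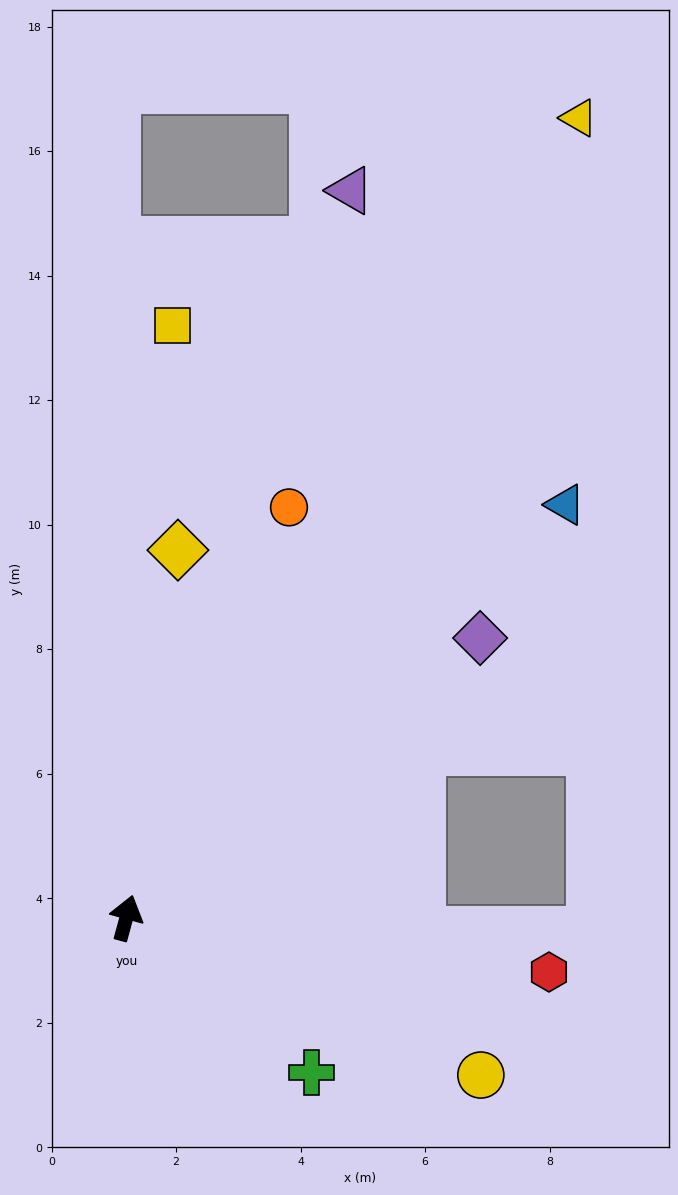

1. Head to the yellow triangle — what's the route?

turn right 14°, forward 14.8 m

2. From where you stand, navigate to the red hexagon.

turn right 82°, forward 6.8 m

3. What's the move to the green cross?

turn right 115°, forward 3.9 m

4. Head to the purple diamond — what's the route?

turn right 36°, forward 7.2 m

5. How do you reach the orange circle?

turn right 6°, forward 7.1 m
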